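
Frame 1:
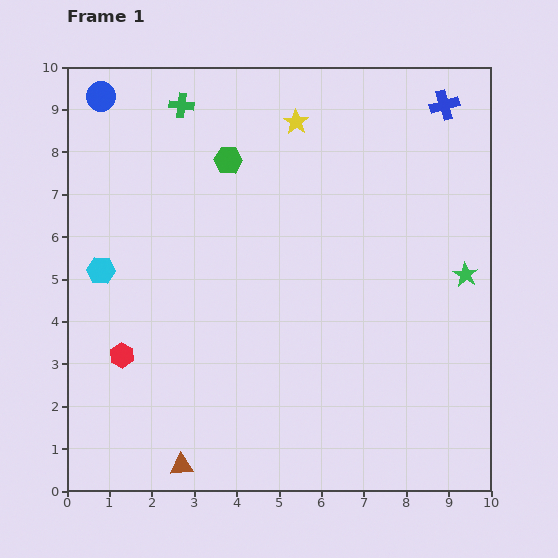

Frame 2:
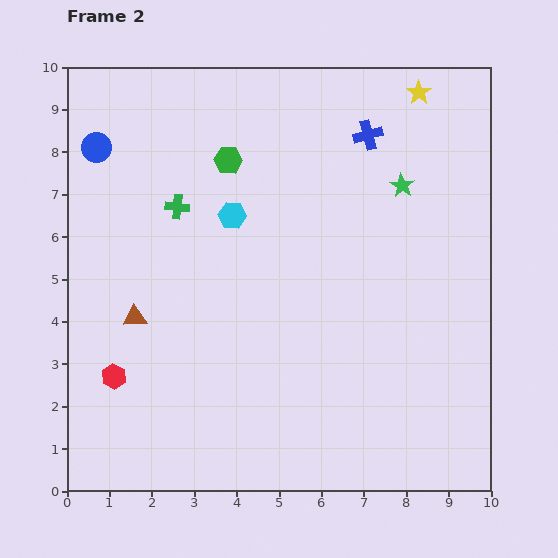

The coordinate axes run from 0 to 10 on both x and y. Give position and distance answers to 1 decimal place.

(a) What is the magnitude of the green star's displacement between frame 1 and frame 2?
2.6

The green star moved from (9.4, 5.1) to (7.9, 7.2), a distance of √(1.5² + 2.1²) ≈ 2.6.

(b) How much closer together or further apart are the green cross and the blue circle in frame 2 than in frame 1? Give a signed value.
+0.5

Distance in frame 1: 1.9. Distance in frame 2: 2.4.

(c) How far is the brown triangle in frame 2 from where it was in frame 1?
3.7

The brown triangle moved from (2.7, 0.6) to (1.6, 4.1), a distance of √(1.1² + 3.5²) ≈ 3.7.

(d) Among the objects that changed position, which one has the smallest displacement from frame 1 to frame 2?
the red hexagon

(moved 0.5)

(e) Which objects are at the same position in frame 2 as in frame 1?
the green hexagon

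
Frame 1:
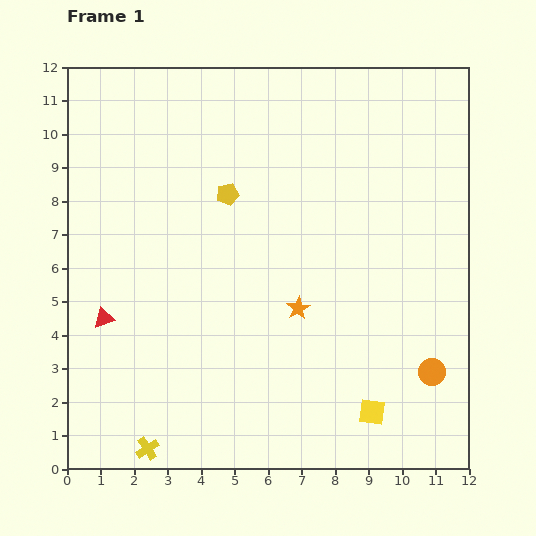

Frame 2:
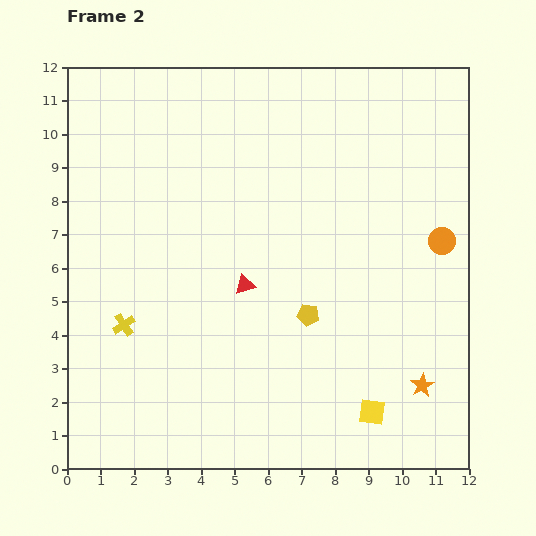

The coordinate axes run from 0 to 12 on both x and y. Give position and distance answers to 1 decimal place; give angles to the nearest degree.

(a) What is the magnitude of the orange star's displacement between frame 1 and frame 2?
4.4

The orange star moved from (6.9, 4.8) to (10.6, 2.5), a distance of √(3.7² + 2.3²) ≈ 4.4.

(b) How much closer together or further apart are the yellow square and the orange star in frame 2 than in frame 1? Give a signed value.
-2.1

Distance in frame 1: 3.8. Distance in frame 2: 1.7.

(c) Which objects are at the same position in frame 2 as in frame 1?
the yellow square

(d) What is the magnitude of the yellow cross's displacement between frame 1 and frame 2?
3.8

The yellow cross moved from (2.4, 0.6) to (1.7, 4.3), a distance of √(0.7² + 3.7²) ≈ 3.8.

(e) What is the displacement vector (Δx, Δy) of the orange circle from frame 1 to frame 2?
(0.3, 3.9)

The orange circle was at (10.9, 2.9) in frame 1 and (11.2, 6.8) in frame 2.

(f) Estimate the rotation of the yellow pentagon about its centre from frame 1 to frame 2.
23° clockwise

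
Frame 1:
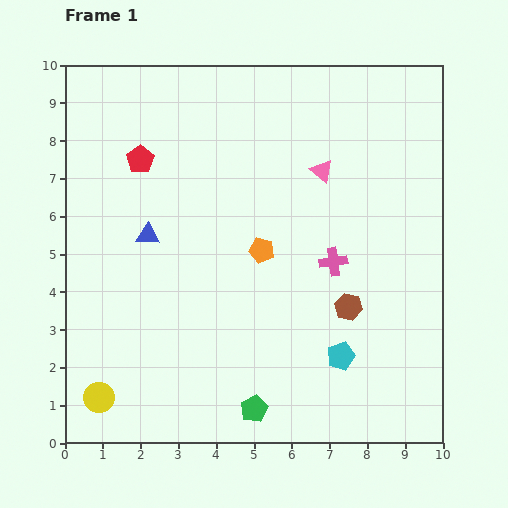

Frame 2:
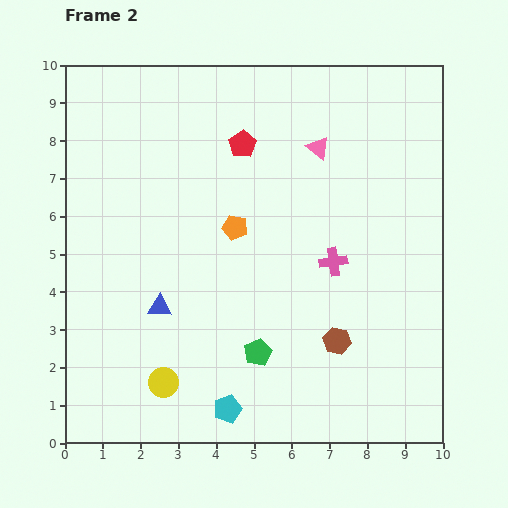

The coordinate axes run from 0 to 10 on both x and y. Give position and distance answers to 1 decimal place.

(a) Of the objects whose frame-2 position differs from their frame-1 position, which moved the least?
the pink triangle

(moved 0.6)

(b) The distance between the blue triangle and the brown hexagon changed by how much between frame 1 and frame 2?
-0.8

Distance in frame 1: 5.6. Distance in frame 2: 4.8.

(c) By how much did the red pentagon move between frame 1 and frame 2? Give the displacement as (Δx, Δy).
(2.7, 0.4)

The red pentagon was at (2.0, 7.5) in frame 1 and (4.7, 7.9) in frame 2.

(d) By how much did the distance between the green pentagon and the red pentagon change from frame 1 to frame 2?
-1.7

Distance in frame 1: 7.2. Distance in frame 2: 5.5.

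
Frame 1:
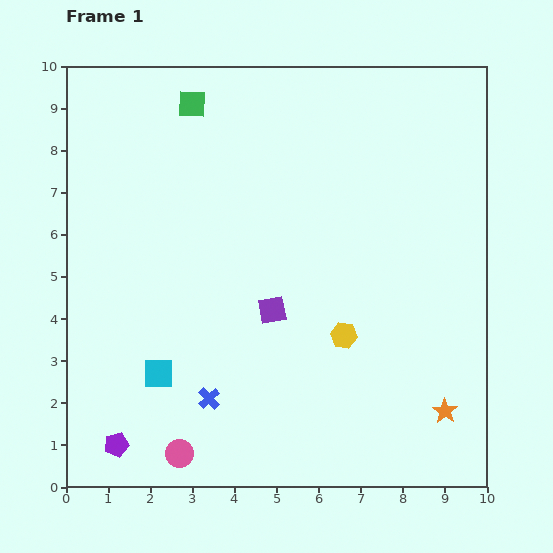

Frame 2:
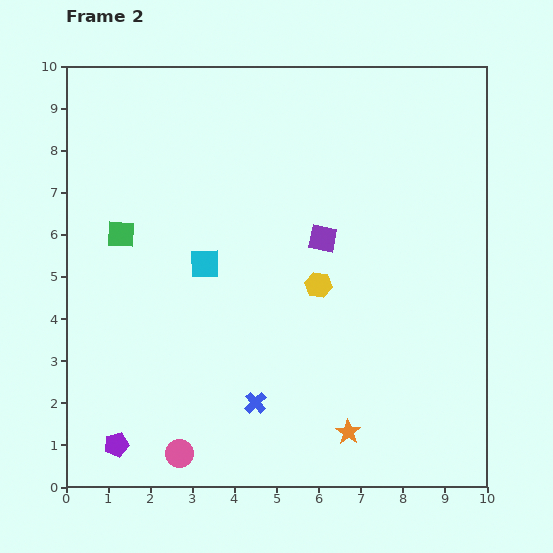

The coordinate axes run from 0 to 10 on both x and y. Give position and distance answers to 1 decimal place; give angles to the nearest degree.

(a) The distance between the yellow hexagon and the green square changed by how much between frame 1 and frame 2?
-1.7

Distance in frame 1: 6.6. Distance in frame 2: 4.9.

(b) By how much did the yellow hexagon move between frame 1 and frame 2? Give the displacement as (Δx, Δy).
(-0.6, 1.2)

The yellow hexagon was at (6.6, 3.6) in frame 1 and (6.0, 4.8) in frame 2.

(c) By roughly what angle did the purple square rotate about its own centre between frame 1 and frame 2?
21° clockwise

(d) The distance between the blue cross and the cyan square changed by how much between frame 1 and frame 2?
+2.2

Distance in frame 1: 1.3. Distance in frame 2: 3.5.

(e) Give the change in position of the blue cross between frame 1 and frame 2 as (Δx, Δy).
(1.1, -0.1)

The blue cross was at (3.4, 2.1) in frame 1 and (4.5, 2.0) in frame 2.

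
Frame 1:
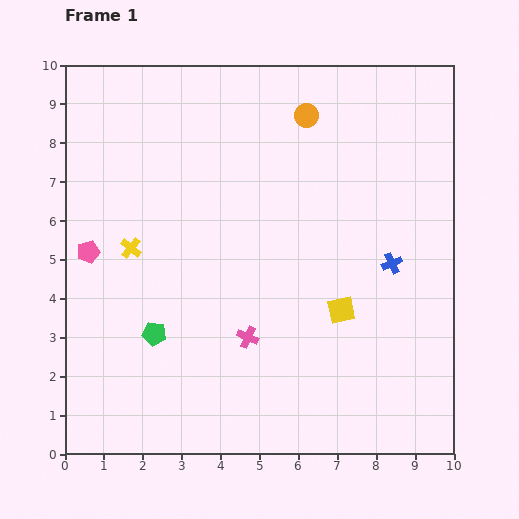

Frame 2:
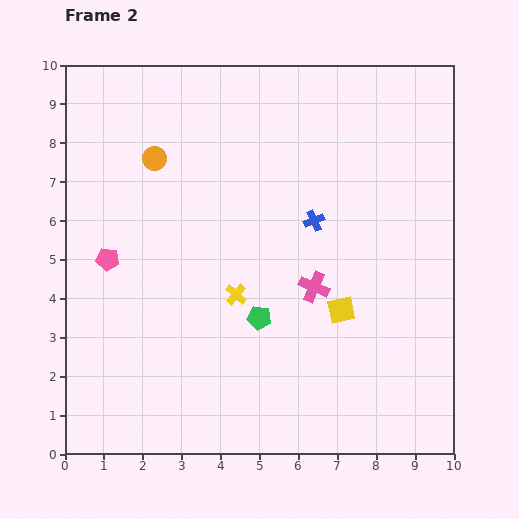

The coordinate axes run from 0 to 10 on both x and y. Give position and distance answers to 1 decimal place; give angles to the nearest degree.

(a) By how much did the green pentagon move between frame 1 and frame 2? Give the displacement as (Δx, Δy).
(2.7, 0.4)

The green pentagon was at (2.3, 3.1) in frame 1 and (5.0, 3.5) in frame 2.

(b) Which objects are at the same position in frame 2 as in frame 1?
the yellow square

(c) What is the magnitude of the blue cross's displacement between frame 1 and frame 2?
2.3

The blue cross moved from (8.4, 4.9) to (6.4, 6.0), a distance of √(2.0² + 1.1²) ≈ 2.3.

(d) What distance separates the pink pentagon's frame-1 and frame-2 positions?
0.5

The pink pentagon moved from (0.6, 5.2) to (1.1, 5.0), a distance of √(0.5² + 0.2²) ≈ 0.5.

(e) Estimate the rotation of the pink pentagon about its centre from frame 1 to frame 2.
23° clockwise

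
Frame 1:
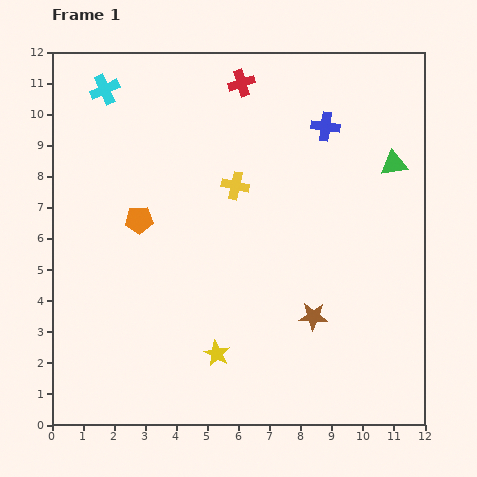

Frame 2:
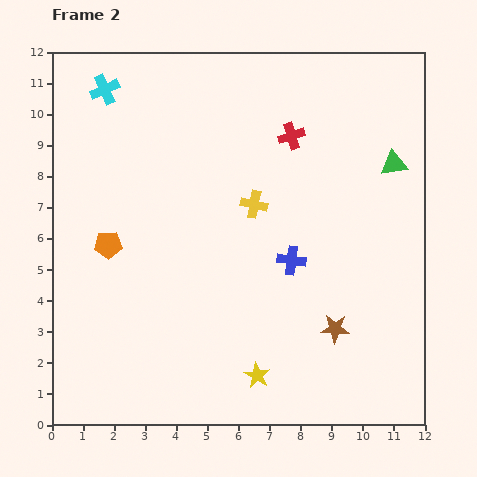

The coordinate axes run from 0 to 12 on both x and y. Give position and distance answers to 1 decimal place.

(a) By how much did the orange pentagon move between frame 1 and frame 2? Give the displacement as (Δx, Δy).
(-1.0, -0.8)

The orange pentagon was at (2.8, 6.6) in frame 1 and (1.8, 5.8) in frame 2.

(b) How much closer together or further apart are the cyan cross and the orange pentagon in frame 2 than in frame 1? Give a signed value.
+0.7

Distance in frame 1: 4.3. Distance in frame 2: 5.0.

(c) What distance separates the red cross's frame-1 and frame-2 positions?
2.3

The red cross moved from (6.1, 11.0) to (7.7, 9.3), a distance of √(1.6² + 1.7²) ≈ 2.3.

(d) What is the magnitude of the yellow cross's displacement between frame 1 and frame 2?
0.8

The yellow cross moved from (5.9, 7.7) to (6.5, 7.1), a distance of √(0.6² + 0.6²) ≈ 0.8.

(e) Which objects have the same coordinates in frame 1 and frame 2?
the cyan cross, the green triangle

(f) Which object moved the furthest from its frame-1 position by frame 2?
the blue cross

(moved 4.4; next 2.3)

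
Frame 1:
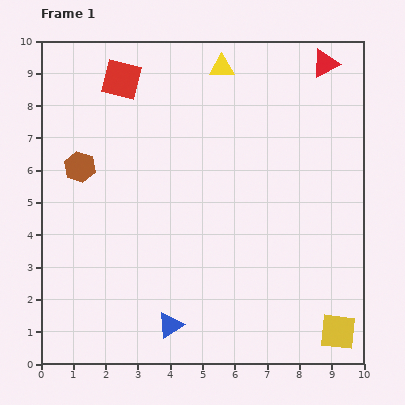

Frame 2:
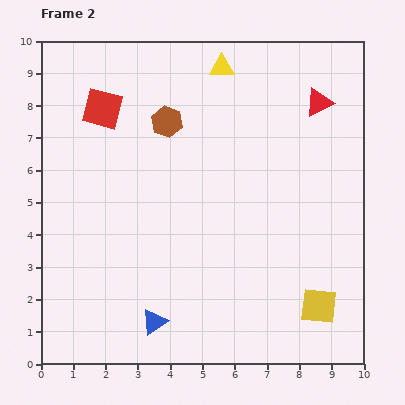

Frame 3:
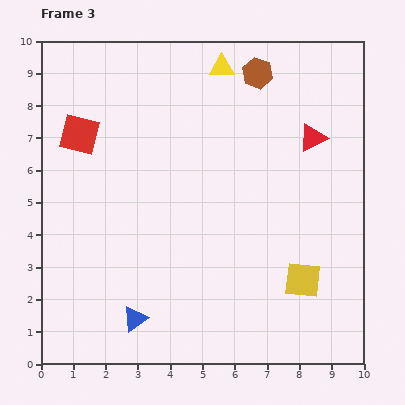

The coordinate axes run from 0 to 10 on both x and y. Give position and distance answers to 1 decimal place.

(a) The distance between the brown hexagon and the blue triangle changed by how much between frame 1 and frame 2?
+0.6

Distance in frame 1: 5.6. Distance in frame 2: 6.2.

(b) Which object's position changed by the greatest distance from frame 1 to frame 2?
the brown hexagon

(moved 3.0; next 1.2)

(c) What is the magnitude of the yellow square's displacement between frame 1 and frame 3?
1.9

The yellow square moved from (9.2, 1.0) to (8.1, 2.6), a distance of √(1.1² + 1.6²) ≈ 1.9.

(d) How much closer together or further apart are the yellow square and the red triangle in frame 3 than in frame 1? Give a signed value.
-3.9

Distance in frame 1: 8.3. Distance in frame 3: 4.4.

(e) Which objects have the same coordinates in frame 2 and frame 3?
the yellow triangle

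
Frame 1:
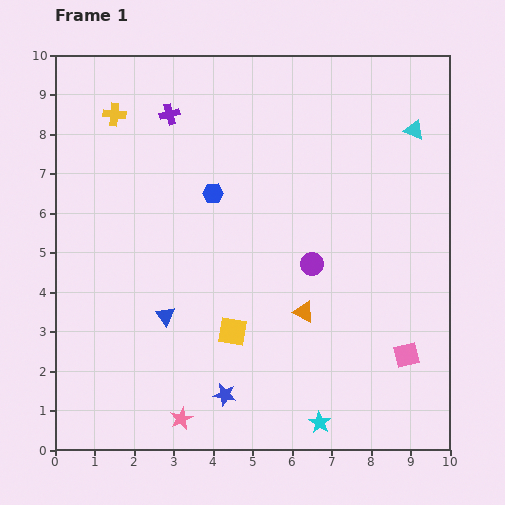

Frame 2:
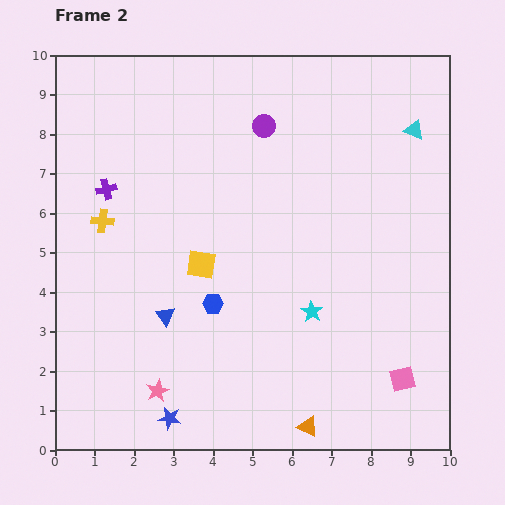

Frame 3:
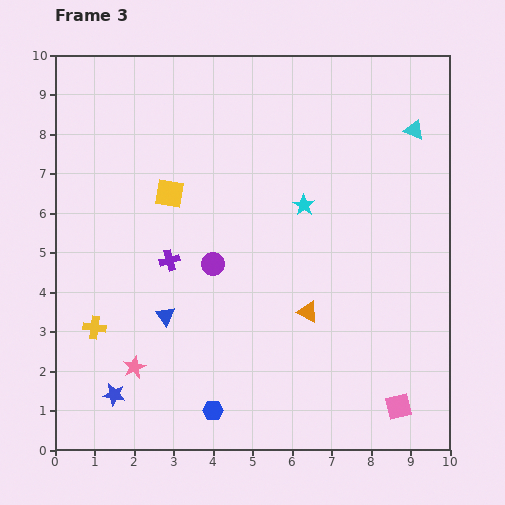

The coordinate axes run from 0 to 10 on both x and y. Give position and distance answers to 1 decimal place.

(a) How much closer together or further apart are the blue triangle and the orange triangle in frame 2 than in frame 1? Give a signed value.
+1.1

Distance in frame 1: 3.5. Distance in frame 2: 4.6.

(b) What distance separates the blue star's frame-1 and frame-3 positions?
2.8

The blue star moved from (4.3, 1.4) to (1.5, 1.4), a distance of √(2.8² + 0.0²) ≈ 2.8.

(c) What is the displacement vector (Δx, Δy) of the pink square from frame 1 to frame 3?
(-0.2, -1.3)

The pink square was at (8.9, 2.4) in frame 1 and (8.7, 1.1) in frame 3.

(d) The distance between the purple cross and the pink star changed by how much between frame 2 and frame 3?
-2.5

Distance in frame 2: 5.3. Distance in frame 3: 2.8.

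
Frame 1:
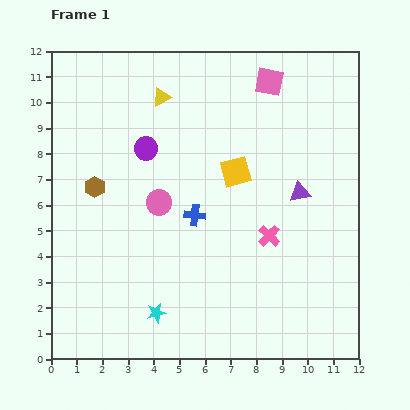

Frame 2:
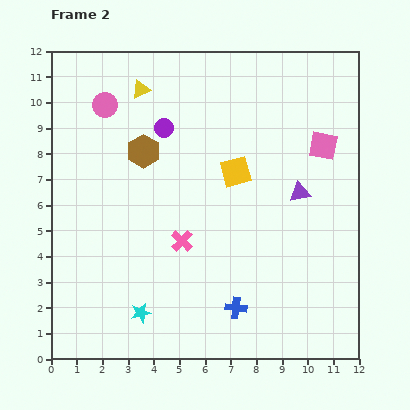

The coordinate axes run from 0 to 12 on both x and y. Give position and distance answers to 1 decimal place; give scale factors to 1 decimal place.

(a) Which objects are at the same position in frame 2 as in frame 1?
the purple triangle, the yellow square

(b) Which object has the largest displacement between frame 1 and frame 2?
the pink circle

(moved 4.3; next 3.9)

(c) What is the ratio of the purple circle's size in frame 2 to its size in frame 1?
0.8×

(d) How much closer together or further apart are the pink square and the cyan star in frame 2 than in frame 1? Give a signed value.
-0.4

Distance in frame 1: 10.0. Distance in frame 2: 9.6.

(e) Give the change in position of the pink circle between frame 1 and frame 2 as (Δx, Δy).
(-2.1, 3.8)

The pink circle was at (4.2, 6.1) in frame 1 and (2.1, 9.9) in frame 2.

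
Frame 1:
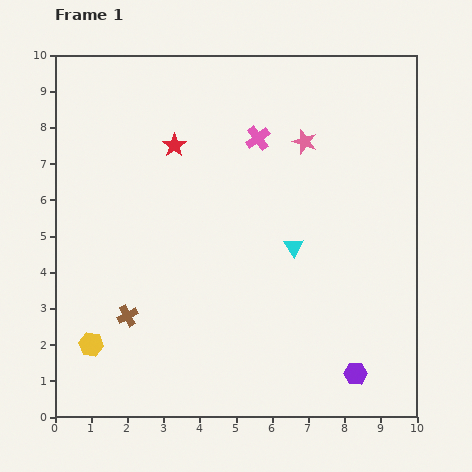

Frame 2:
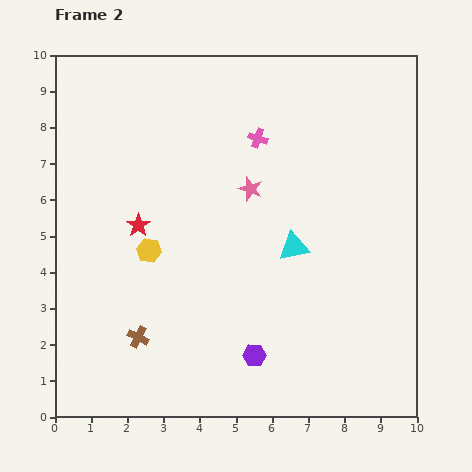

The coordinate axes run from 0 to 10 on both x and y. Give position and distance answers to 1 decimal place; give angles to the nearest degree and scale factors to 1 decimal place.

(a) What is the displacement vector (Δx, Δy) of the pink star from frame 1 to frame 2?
(-1.5, -1.3)

The pink star was at (6.9, 7.6) in frame 1 and (5.4, 6.3) in frame 2.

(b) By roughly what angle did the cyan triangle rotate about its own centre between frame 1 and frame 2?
52° clockwise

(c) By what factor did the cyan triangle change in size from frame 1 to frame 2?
1.6×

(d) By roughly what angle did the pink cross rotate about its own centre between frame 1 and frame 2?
33° counter-clockwise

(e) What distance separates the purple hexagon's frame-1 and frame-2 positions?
2.8

The purple hexagon moved from (8.3, 1.2) to (5.5, 1.7), a distance of √(2.8² + 0.5²) ≈ 2.8.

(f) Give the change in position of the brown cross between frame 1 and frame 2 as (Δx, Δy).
(0.3, -0.6)

The brown cross was at (2.0, 2.8) in frame 1 and (2.3, 2.2) in frame 2.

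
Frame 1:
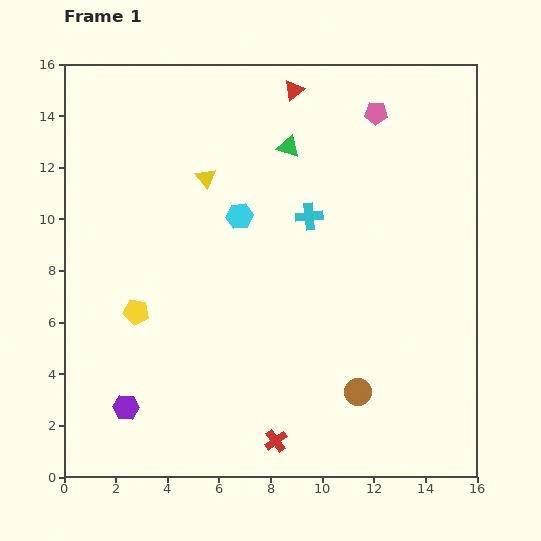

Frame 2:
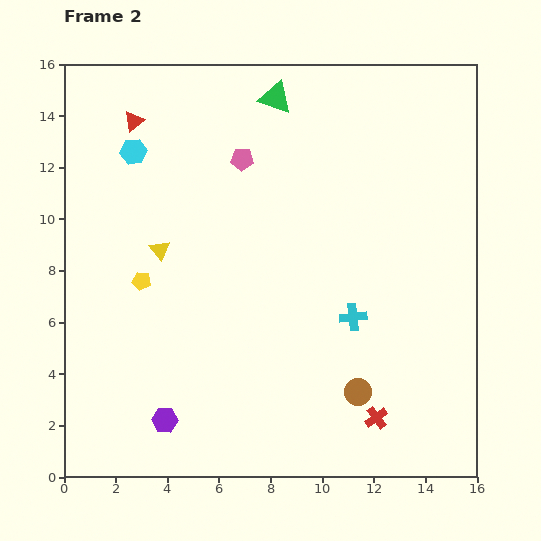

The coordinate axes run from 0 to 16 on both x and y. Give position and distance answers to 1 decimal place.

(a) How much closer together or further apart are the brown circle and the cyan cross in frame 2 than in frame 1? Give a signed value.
-4.2

Distance in frame 1: 7.1. Distance in frame 2: 2.9.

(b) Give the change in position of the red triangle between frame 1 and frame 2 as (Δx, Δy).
(-6.2, -1.2)

The red triangle was at (8.9, 15.0) in frame 1 and (2.7, 13.8) in frame 2.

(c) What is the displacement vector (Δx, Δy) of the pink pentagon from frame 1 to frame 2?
(-5.2, -1.8)

The pink pentagon was at (12.1, 14.1) in frame 1 and (6.9, 12.3) in frame 2.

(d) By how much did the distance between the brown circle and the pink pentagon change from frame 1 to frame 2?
-0.7

Distance in frame 1: 10.8. Distance in frame 2: 10.1.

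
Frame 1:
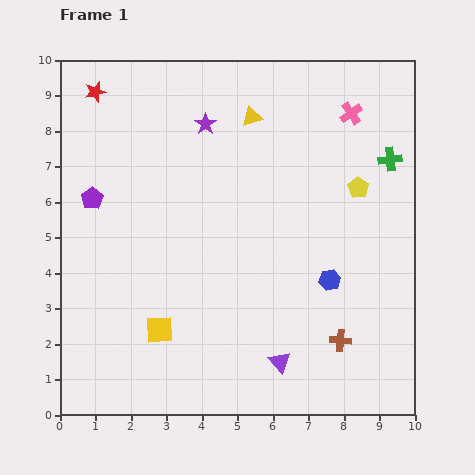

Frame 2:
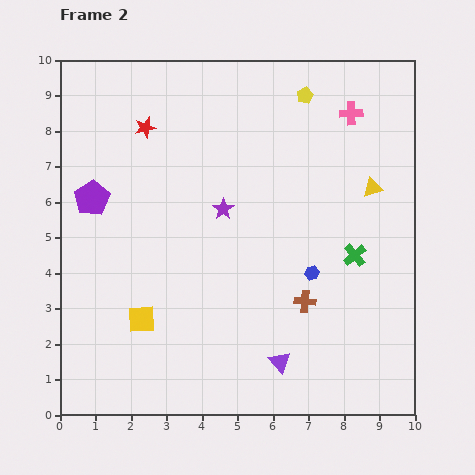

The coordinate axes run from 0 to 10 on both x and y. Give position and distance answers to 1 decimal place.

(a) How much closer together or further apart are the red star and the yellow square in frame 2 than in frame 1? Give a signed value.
-1.5

Distance in frame 1: 6.9. Distance in frame 2: 5.4.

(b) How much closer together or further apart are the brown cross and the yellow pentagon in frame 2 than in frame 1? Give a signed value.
+1.5

Distance in frame 1: 4.3. Distance in frame 2: 5.8.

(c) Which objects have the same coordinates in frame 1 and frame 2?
the pink cross, the purple pentagon, the purple triangle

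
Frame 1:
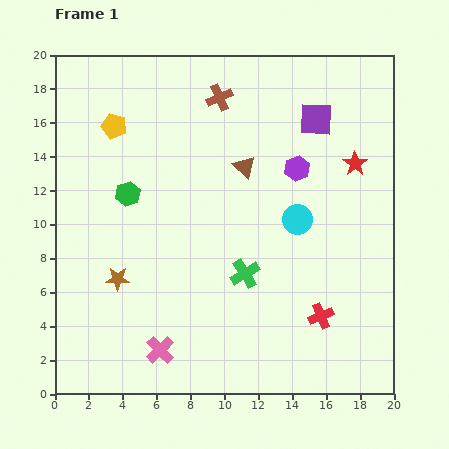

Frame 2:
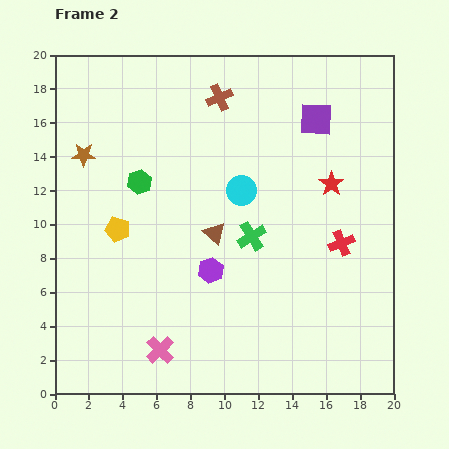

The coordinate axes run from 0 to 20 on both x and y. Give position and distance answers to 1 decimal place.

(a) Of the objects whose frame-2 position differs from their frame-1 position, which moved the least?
the green hexagon

(moved 1.0)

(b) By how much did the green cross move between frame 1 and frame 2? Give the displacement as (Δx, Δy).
(0.4, 2.2)

The green cross was at (11.2, 7.1) in frame 1 and (11.6, 9.3) in frame 2.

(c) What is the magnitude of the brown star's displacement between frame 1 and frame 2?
7.6

The brown star moved from (3.7, 6.8) to (1.7, 14.1), a distance of √(2.0² + 7.3²) ≈ 7.6.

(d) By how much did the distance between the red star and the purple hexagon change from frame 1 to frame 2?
+5.3

Distance in frame 1: 3.4. Distance in frame 2: 8.7.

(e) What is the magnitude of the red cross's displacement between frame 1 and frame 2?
4.5

The red cross moved from (15.7, 4.6) to (16.9, 8.9), a distance of √(1.2² + 4.3²) ≈ 4.5.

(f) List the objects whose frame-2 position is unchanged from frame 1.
the brown cross, the purple square, the pink cross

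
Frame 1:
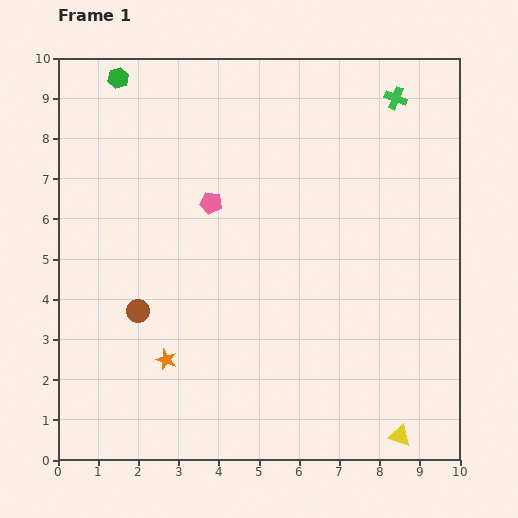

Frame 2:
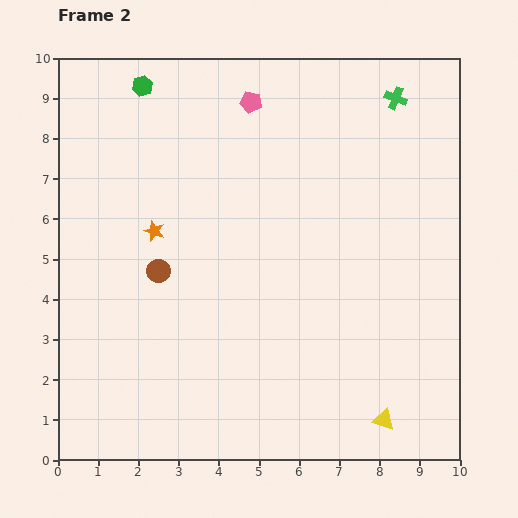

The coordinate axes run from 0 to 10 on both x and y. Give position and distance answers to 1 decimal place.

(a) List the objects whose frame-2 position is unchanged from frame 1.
the green cross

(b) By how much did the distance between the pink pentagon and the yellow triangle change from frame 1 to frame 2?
+1.1

Distance in frame 1: 7.5. Distance in frame 2: 8.6.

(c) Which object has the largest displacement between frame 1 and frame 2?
the orange star

(moved 3.2; next 2.7)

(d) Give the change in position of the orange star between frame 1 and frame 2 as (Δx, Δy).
(-0.3, 3.2)

The orange star was at (2.7, 2.5) in frame 1 and (2.4, 5.7) in frame 2.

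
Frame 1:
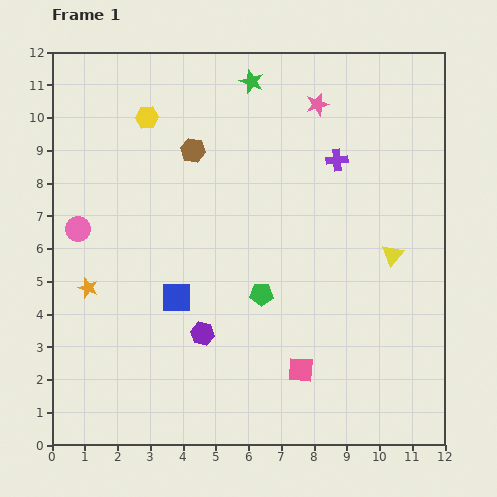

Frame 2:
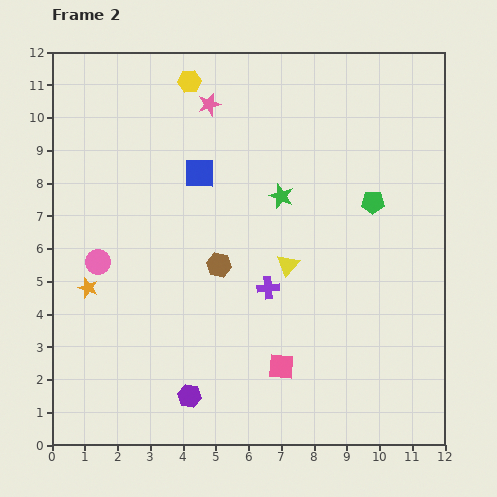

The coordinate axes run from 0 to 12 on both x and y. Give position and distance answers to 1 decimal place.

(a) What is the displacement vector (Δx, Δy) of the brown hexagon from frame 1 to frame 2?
(0.8, -3.5)

The brown hexagon was at (4.3, 9.0) in frame 1 and (5.1, 5.5) in frame 2.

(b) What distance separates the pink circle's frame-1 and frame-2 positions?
1.2

The pink circle moved from (0.8, 6.6) to (1.4, 5.6), a distance of √(0.6² + 1.0²) ≈ 1.2.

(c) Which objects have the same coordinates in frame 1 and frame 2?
the orange star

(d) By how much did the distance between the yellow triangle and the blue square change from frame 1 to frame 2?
-2.8

Distance in frame 1: 6.7. Distance in frame 2: 3.9.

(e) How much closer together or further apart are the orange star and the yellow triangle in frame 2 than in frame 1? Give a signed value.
-3.3

Distance in frame 1: 9.4. Distance in frame 2: 6.1.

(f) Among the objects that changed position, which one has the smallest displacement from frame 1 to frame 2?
the pink square

(moved 0.6)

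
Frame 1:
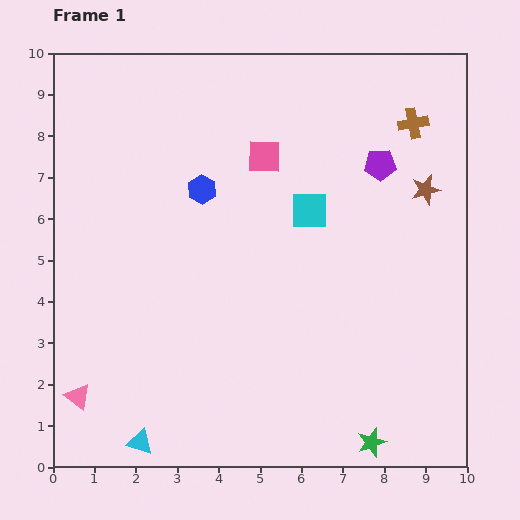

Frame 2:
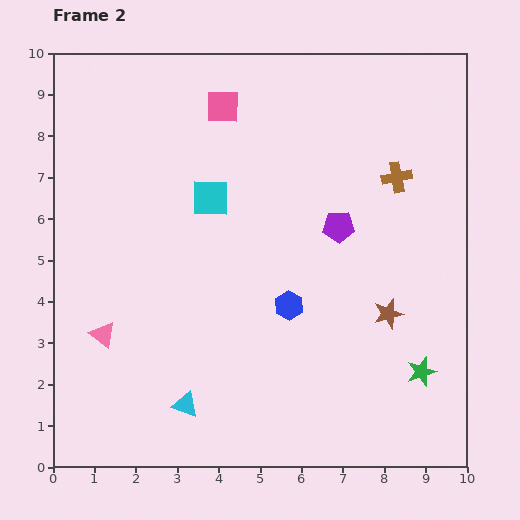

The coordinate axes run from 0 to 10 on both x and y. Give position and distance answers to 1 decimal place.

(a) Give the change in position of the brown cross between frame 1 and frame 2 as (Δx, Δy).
(-0.4, -1.3)

The brown cross was at (8.7, 8.3) in frame 1 and (8.3, 7.0) in frame 2.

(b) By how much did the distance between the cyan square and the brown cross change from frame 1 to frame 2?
+1.2

Distance in frame 1: 3.3. Distance in frame 2: 4.5.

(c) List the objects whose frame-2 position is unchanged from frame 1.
none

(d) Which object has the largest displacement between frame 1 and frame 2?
the blue hexagon

(moved 3.5; next 3.1)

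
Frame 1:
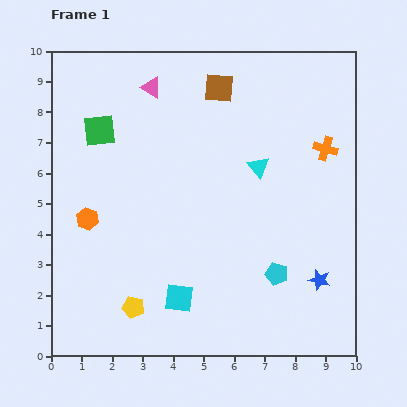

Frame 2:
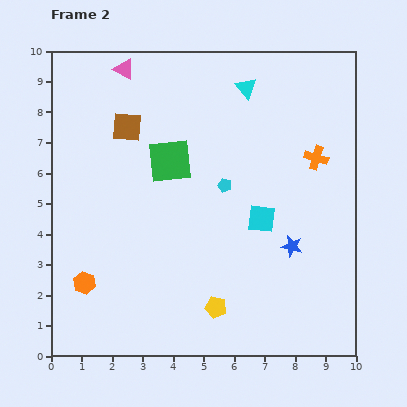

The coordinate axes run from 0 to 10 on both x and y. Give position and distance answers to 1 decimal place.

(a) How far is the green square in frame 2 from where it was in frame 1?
2.5

The green square moved from (1.6, 7.4) to (3.9, 6.4), a distance of √(2.3² + 1.0²) ≈ 2.5.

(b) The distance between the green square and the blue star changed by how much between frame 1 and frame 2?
-3.8

Distance in frame 1: 8.7. Distance in frame 2: 4.9.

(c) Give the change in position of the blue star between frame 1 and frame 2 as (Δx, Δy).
(-0.9, 1.1)

The blue star was at (8.8, 2.5) in frame 1 and (7.9, 3.6) in frame 2.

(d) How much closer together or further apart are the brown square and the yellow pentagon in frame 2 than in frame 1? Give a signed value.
-1.1

Distance in frame 1: 7.7. Distance in frame 2: 6.6.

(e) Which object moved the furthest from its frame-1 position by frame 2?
the cyan square

(moved 3.7; next 3.4)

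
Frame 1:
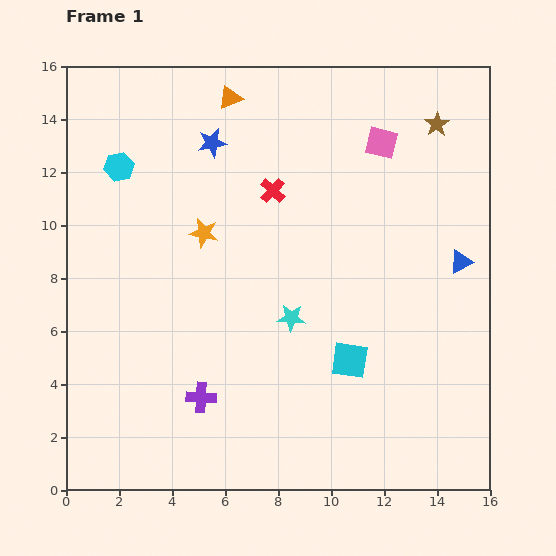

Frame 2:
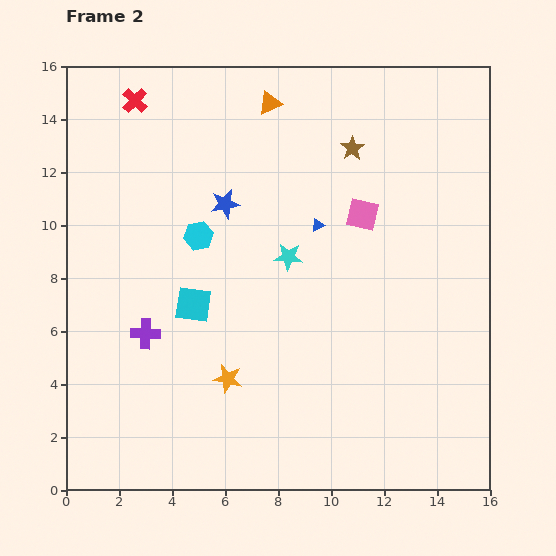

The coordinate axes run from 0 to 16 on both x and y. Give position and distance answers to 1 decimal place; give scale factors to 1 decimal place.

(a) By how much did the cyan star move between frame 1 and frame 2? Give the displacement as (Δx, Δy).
(-0.1, 2.3)

The cyan star was at (8.5, 6.5) in frame 1 and (8.4, 8.8) in frame 2.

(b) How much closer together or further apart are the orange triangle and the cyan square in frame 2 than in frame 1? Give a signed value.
-2.8

Distance in frame 1: 10.9. Distance in frame 2: 8.1.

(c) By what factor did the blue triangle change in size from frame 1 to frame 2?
0.6×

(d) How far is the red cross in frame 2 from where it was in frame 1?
6.2

The red cross moved from (7.8, 11.3) to (2.6, 14.7), a distance of √(5.2² + 3.4²) ≈ 6.2.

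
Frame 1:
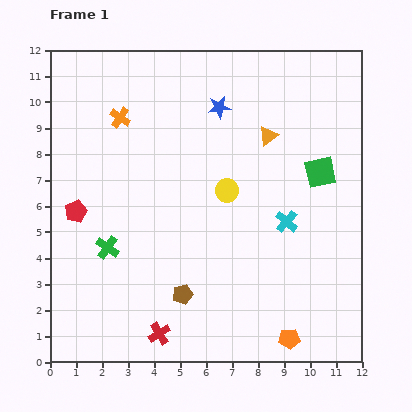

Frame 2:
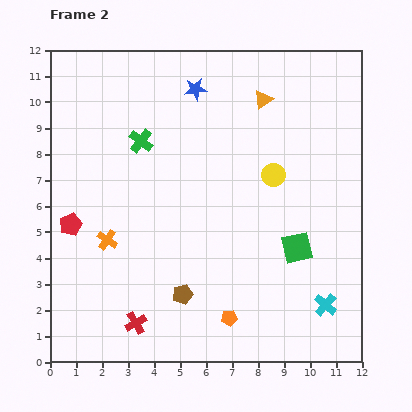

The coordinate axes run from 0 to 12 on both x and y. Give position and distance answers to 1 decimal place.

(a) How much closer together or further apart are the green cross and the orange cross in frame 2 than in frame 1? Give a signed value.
-1.0

Distance in frame 1: 5.0. Distance in frame 2: 4.0.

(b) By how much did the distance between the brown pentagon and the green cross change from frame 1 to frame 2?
+2.7

Distance in frame 1: 3.4. Distance in frame 2: 6.1.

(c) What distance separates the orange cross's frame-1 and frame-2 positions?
4.7

The orange cross moved from (2.7, 9.4) to (2.2, 4.7), a distance of √(0.5² + 4.7²) ≈ 4.7.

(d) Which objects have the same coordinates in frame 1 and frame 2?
the brown pentagon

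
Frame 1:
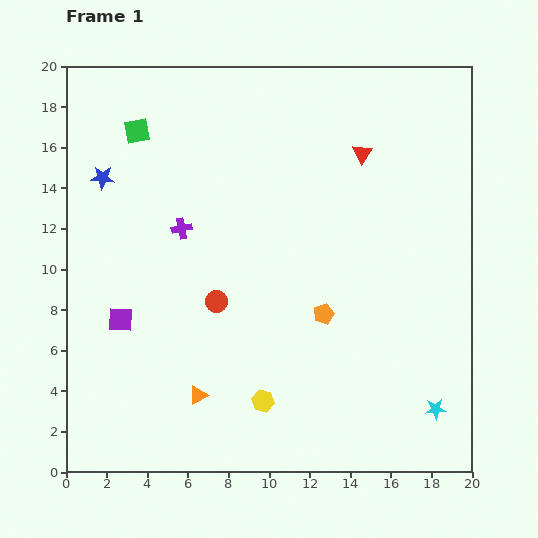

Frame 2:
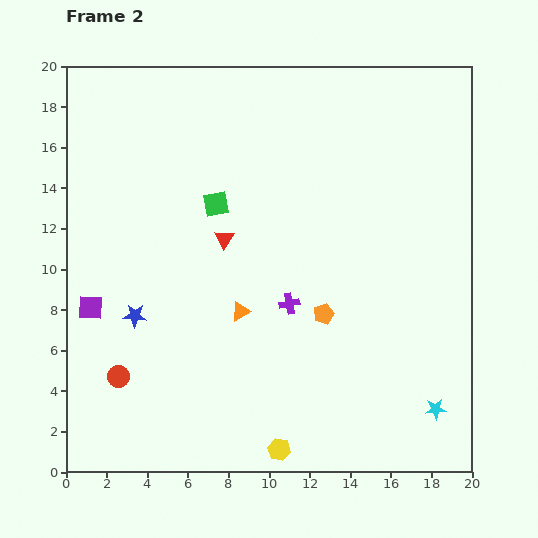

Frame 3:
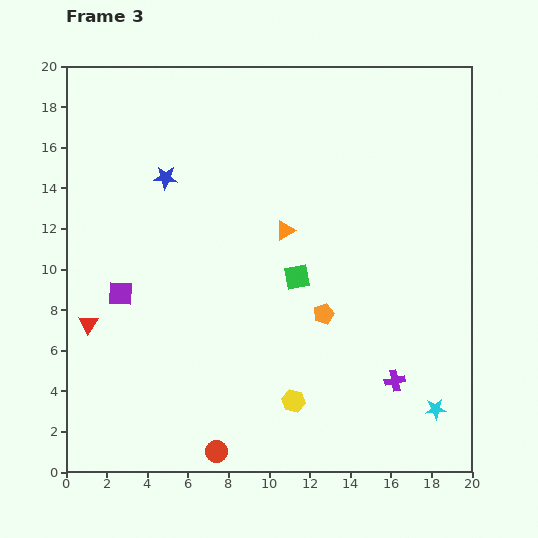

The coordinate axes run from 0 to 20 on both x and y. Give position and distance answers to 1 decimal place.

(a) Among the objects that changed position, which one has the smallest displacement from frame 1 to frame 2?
the purple square

(moved 1.6)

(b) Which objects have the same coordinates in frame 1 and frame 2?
the cyan star, the orange pentagon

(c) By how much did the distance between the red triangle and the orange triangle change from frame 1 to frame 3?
-3.7

Distance in frame 1: 14.4. Distance in frame 3: 10.7.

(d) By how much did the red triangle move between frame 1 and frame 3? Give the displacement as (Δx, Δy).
(-13.5, -8.4)

The red triangle was at (14.6, 15.7) in frame 1 and (1.1, 7.3) in frame 3.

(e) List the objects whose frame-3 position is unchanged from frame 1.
the cyan star, the orange pentagon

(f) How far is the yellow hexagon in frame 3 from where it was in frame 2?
2.5

The yellow hexagon moved from (10.5, 1.1) to (11.2, 3.5), a distance of √(0.7² + 2.4²) ≈ 2.5.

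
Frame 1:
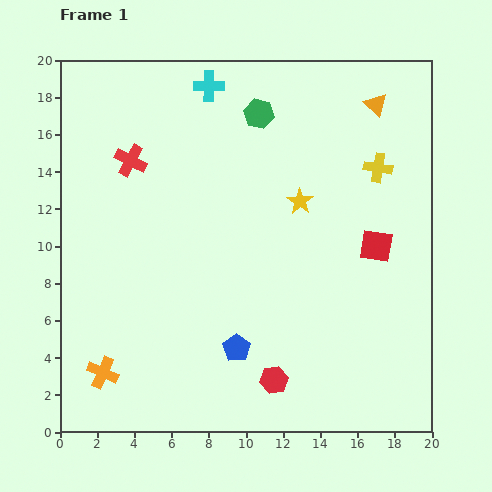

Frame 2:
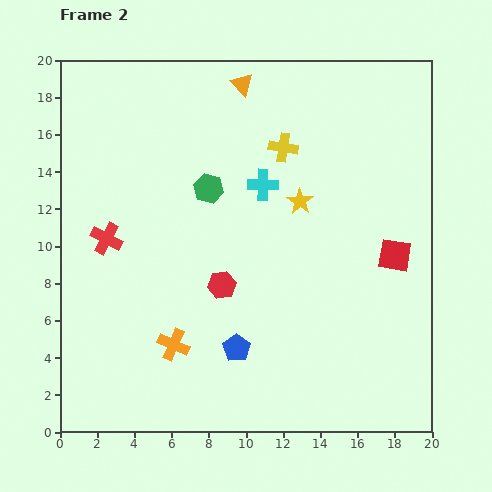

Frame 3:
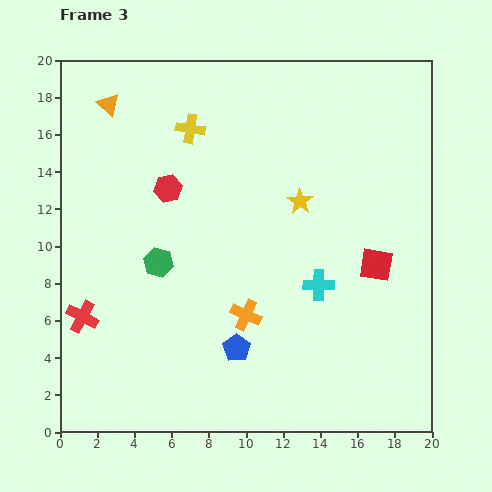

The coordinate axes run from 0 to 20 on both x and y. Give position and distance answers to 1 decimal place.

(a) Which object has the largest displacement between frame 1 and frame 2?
the orange triangle

(moved 7.3; next 6.0)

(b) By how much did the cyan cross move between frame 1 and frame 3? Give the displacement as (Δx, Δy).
(5.9, -10.7)

The cyan cross was at (8.0, 18.6) in frame 1 and (13.9, 7.9) in frame 3.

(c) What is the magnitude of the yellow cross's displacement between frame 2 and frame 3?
5.1

The yellow cross moved from (12.0, 15.3) to (7.0, 16.3), a distance of √(5.0² + 1.0²) ≈ 5.1.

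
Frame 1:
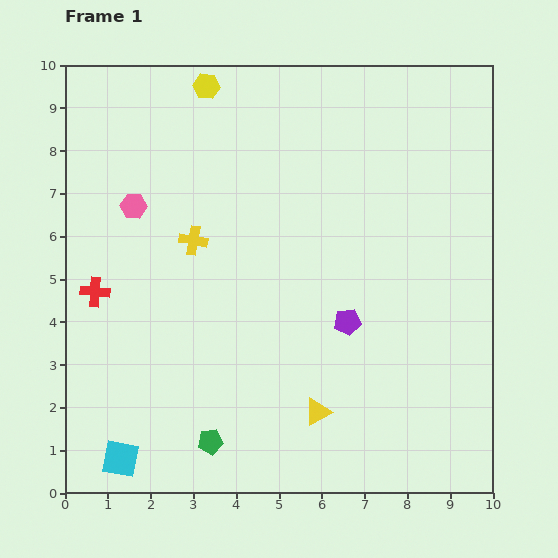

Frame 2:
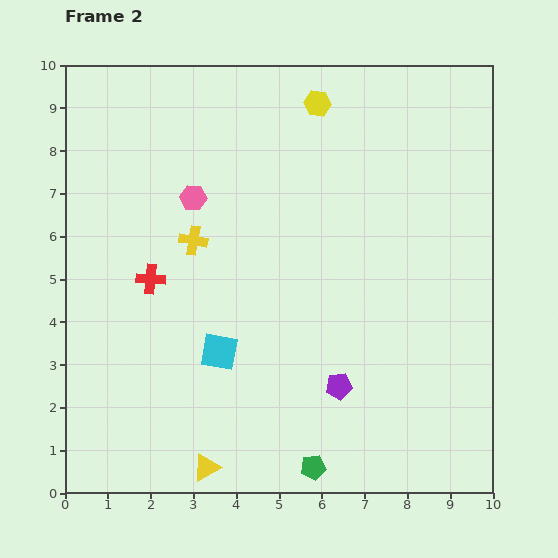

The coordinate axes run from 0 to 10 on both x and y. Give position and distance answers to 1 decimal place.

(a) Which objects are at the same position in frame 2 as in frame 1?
the yellow cross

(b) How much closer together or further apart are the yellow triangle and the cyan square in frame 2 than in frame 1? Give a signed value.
-2.0

Distance in frame 1: 4.7. Distance in frame 2: 2.7.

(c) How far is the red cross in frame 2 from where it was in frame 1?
1.3

The red cross moved from (0.7, 4.7) to (2.0, 5.0), a distance of √(1.3² + 0.3²) ≈ 1.3.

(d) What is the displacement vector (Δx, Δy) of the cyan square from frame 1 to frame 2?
(2.3, 2.5)

The cyan square was at (1.3, 0.8) in frame 1 and (3.6, 3.3) in frame 2.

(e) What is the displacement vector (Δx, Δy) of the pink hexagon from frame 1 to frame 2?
(1.4, 0.2)

The pink hexagon was at (1.6, 6.7) in frame 1 and (3.0, 6.9) in frame 2.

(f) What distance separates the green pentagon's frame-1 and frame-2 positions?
2.5

The green pentagon moved from (3.4, 1.2) to (5.8, 0.6), a distance of √(2.4² + 0.6²) ≈ 2.5.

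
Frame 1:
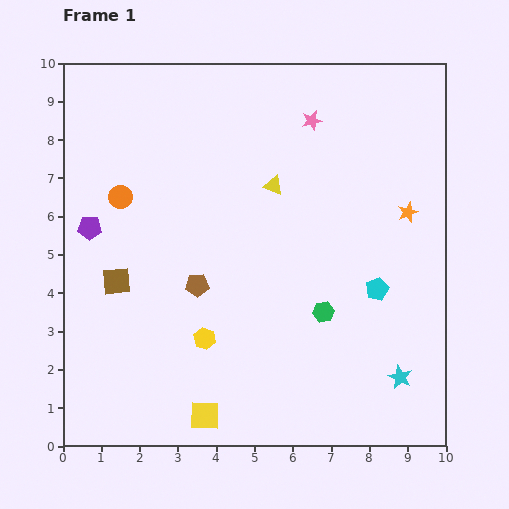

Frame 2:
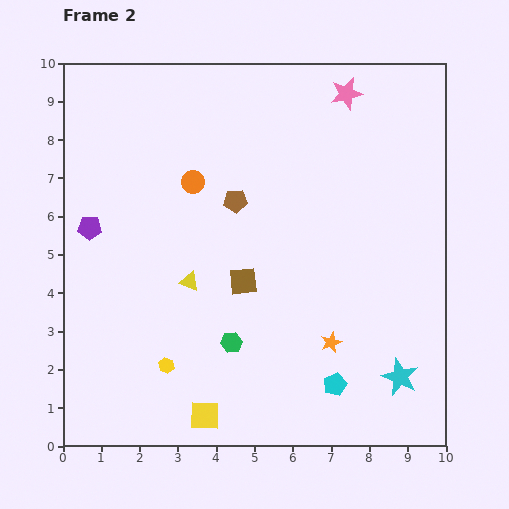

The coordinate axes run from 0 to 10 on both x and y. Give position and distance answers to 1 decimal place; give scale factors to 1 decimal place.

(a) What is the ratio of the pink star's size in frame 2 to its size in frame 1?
1.6×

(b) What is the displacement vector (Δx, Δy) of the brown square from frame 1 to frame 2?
(3.3, 0.0)

The brown square was at (1.4, 4.3) in frame 1 and (4.7, 4.3) in frame 2.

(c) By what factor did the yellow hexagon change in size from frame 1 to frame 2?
0.7×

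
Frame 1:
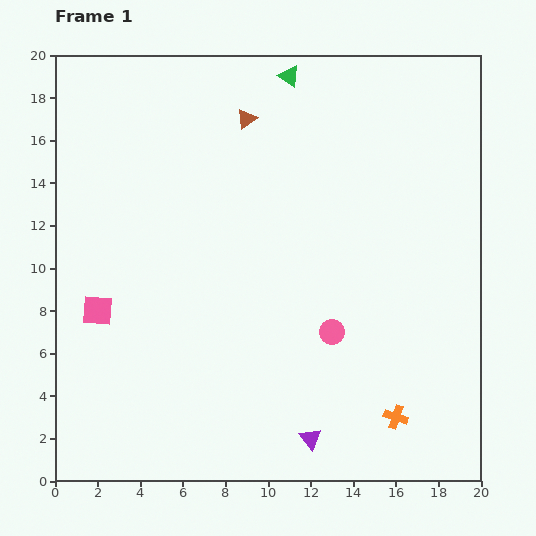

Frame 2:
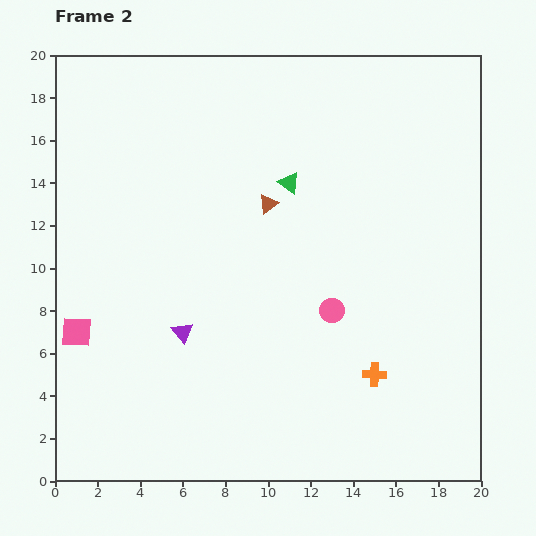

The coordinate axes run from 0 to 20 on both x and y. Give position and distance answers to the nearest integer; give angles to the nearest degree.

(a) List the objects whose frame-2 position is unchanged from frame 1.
none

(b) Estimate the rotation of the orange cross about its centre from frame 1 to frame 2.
18° counter-clockwise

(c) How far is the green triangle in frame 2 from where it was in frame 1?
5

The green triangle moved from (11, 19) to (11, 14), a distance of √(0² + 5²) ≈ 5.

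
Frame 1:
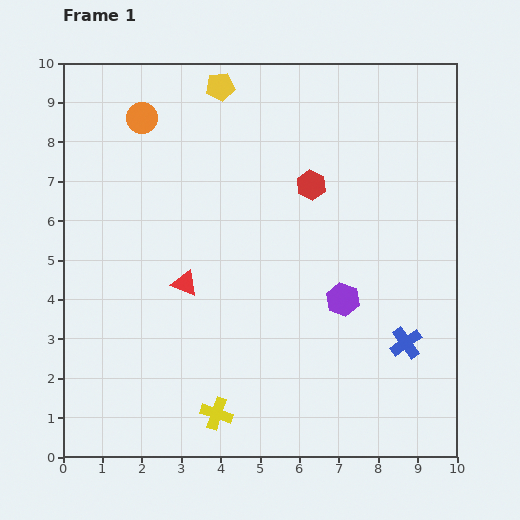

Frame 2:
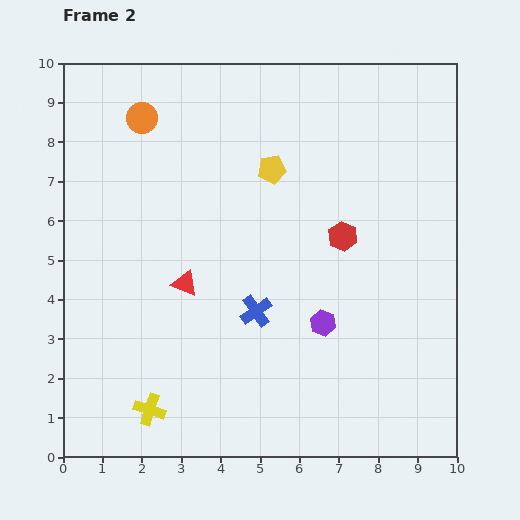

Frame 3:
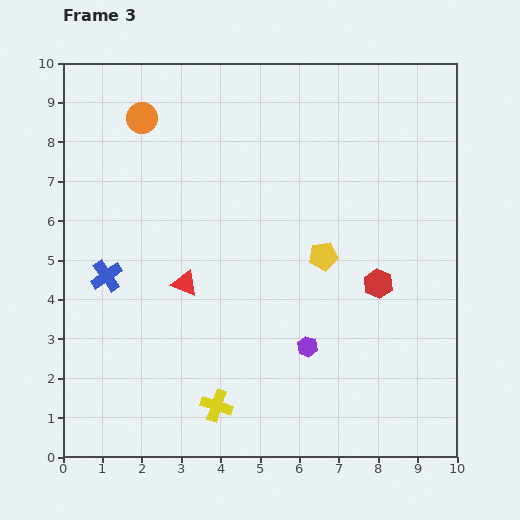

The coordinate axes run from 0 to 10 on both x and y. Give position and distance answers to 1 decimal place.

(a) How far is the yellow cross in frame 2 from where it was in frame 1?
1.7

The yellow cross moved from (3.9, 1.1) to (2.2, 1.2), a distance of √(1.7² + 0.1²) ≈ 1.7.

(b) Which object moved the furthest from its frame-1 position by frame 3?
the blue cross

(moved 7.8; next 5.0)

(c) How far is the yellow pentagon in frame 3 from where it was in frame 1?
5.0

The yellow pentagon moved from (4.0, 9.4) to (6.6, 5.1), a distance of √(2.6² + 4.3²) ≈ 5.0.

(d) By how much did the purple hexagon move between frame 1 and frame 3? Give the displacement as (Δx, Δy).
(-0.9, -1.2)

The purple hexagon was at (7.1, 4.0) in frame 1 and (6.2, 2.8) in frame 3.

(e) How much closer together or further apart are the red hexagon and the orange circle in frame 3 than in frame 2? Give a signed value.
+1.4

Distance in frame 2: 5.9. Distance in frame 3: 7.3.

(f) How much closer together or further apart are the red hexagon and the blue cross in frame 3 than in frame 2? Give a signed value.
+4.0

Distance in frame 2: 2.9. Distance in frame 3: 6.9.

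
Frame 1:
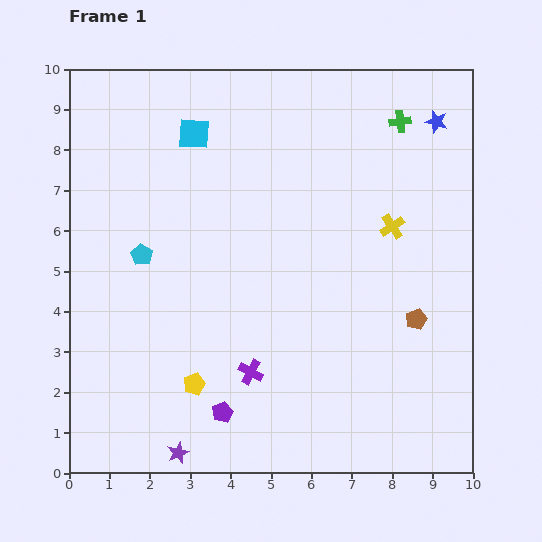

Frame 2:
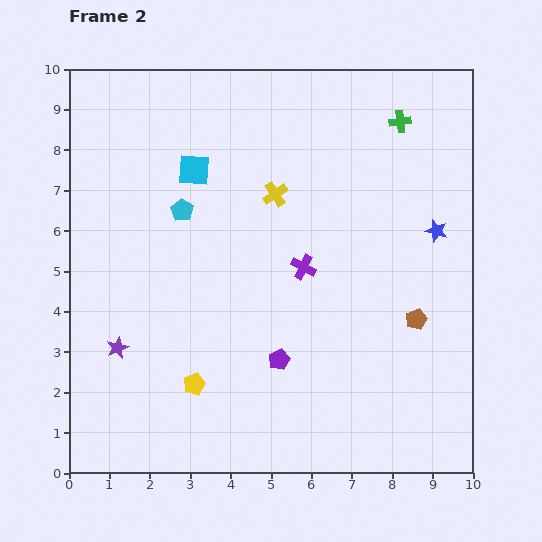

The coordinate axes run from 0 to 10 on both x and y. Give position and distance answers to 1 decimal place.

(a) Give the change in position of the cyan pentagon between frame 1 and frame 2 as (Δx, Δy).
(1.0, 1.1)

The cyan pentagon was at (1.8, 5.4) in frame 1 and (2.8, 6.5) in frame 2.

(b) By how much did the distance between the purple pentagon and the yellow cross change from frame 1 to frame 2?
-2.1

Distance in frame 1: 6.2. Distance in frame 2: 4.1.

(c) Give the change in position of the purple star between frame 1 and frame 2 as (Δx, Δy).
(-1.5, 2.6)

The purple star was at (2.7, 0.5) in frame 1 and (1.2, 3.1) in frame 2.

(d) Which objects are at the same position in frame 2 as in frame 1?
the green cross, the brown pentagon, the yellow pentagon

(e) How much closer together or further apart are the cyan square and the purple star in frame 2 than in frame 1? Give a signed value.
-3.1

Distance in frame 1: 7.9. Distance in frame 2: 4.8.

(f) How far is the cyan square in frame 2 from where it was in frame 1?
0.9

The cyan square moved from (3.1, 8.4) to (3.1, 7.5), a distance of √(0.0² + 0.9²) ≈ 0.9.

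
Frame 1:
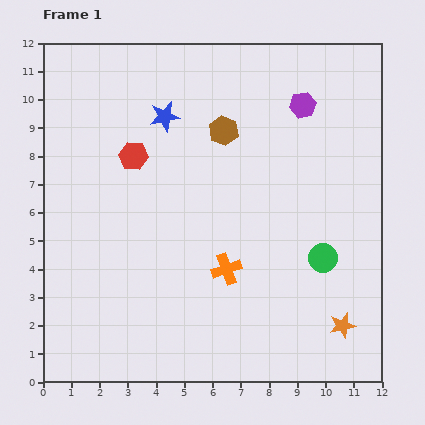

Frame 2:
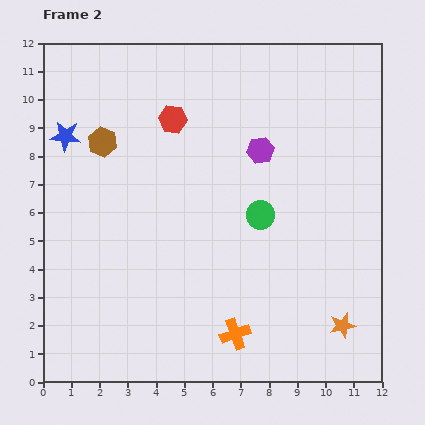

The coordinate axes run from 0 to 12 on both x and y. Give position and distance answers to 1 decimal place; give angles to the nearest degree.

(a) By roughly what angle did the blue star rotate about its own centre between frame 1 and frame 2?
15° clockwise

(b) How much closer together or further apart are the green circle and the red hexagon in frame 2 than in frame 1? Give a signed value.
-3.0

Distance in frame 1: 7.6. Distance in frame 2: 4.6.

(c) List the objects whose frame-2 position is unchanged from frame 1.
the orange star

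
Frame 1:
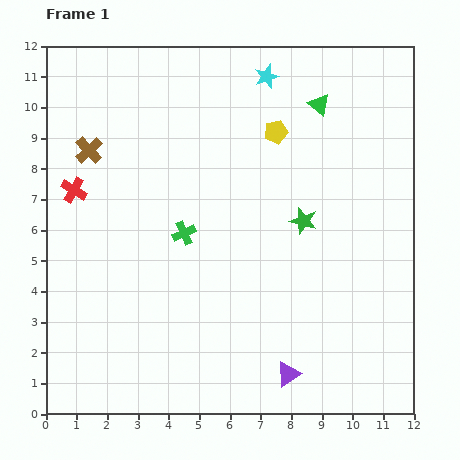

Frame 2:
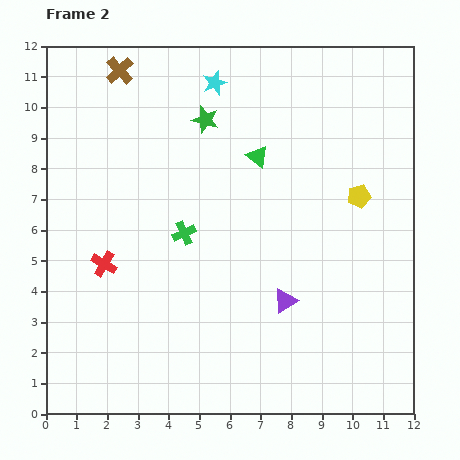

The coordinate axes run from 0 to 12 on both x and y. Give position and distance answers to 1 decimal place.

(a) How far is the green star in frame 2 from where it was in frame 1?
4.6

The green star moved from (8.4, 6.3) to (5.2, 9.6), a distance of √(3.2² + 3.3²) ≈ 4.6.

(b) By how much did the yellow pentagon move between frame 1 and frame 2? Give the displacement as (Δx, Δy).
(2.7, -2.1)

The yellow pentagon was at (7.5, 9.2) in frame 1 and (10.2, 7.1) in frame 2.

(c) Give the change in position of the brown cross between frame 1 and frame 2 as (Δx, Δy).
(1.0, 2.6)

The brown cross was at (1.4, 8.6) in frame 1 and (2.4, 11.2) in frame 2.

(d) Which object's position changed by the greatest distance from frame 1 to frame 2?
the green star

(moved 4.6; next 3.4)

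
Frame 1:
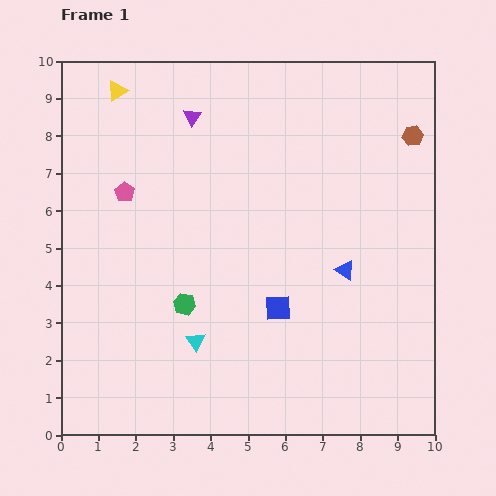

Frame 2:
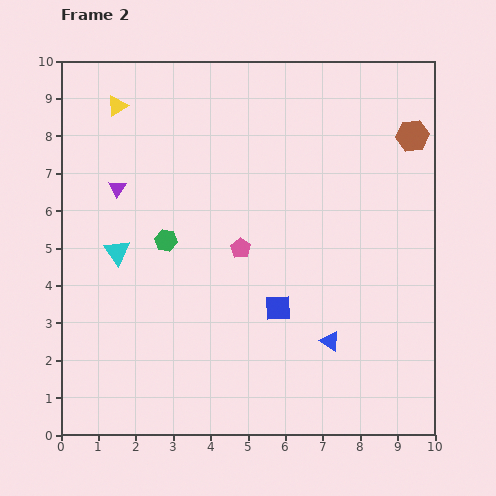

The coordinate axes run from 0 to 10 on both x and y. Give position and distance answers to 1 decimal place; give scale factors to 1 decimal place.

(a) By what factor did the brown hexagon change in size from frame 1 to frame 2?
1.6×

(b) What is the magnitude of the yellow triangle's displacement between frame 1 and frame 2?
0.4

The yellow triangle moved from (1.5, 9.2) to (1.5, 8.8), a distance of √(0.0² + 0.4²) ≈ 0.4.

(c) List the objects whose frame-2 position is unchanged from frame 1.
the blue square, the brown hexagon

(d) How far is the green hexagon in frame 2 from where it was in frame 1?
1.8

The green hexagon moved from (3.3, 3.5) to (2.8, 5.2), a distance of √(0.5² + 1.7²) ≈ 1.8.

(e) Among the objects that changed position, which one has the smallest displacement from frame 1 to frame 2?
the yellow triangle

(moved 0.4)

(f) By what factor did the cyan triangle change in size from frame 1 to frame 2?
1.3×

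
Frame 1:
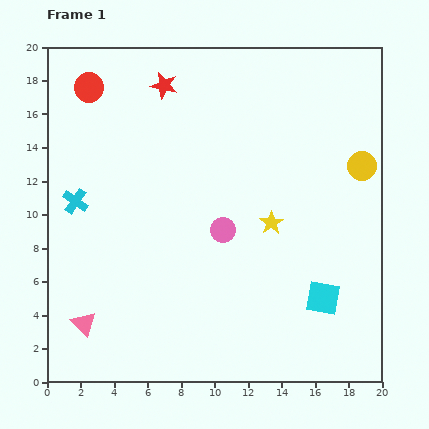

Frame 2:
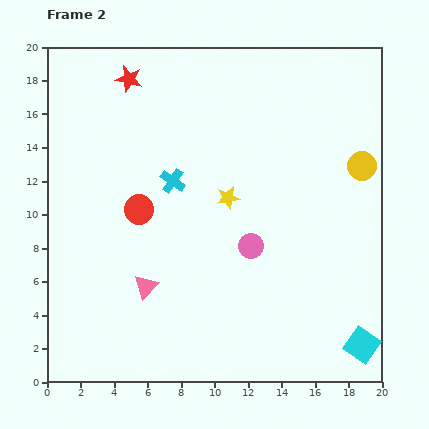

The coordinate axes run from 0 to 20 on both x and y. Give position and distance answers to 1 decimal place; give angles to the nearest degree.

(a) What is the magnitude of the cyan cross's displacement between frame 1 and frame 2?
5.9

The cyan cross moved from (1.7, 10.8) to (7.5, 12.0), a distance of √(5.8² + 1.2²) ≈ 5.9.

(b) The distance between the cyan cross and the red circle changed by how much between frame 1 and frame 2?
-4.2

Distance in frame 1: 6.8. Distance in frame 2: 2.6.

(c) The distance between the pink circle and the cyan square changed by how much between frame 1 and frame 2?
+1.6

Distance in frame 1: 7.3. Distance in frame 2: 8.9.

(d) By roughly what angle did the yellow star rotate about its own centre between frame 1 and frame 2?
23° clockwise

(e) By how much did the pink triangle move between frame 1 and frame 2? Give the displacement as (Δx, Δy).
(3.7, 2.2)

The pink triangle was at (2.2, 3.5) in frame 1 and (5.9, 5.7) in frame 2.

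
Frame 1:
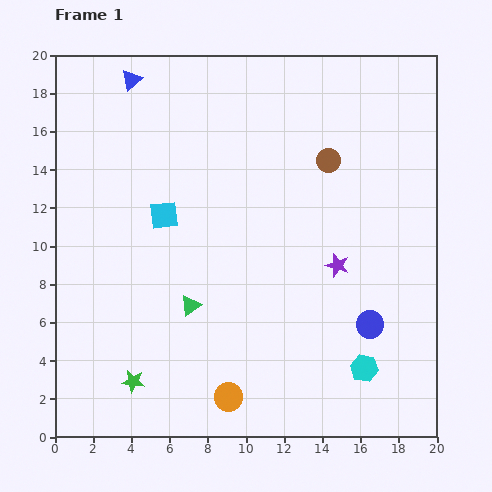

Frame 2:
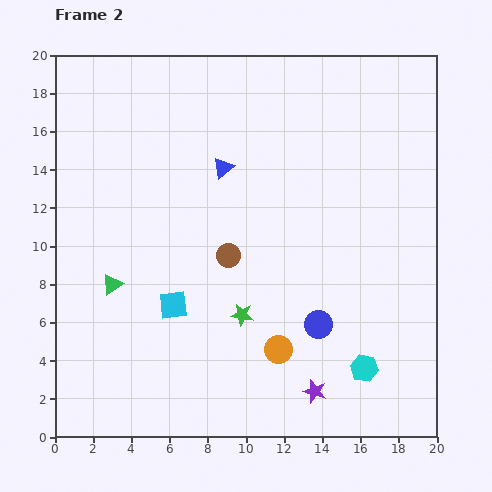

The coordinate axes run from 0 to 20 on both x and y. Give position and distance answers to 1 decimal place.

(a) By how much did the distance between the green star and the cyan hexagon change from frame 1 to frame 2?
-5.1

Distance in frame 1: 12.1. Distance in frame 2: 7.0.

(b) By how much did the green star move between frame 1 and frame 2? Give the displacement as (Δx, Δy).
(5.7, 3.5)

The green star was at (4.1, 2.9) in frame 1 and (9.8, 6.4) in frame 2.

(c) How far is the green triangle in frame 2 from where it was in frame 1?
4.2

The green triangle moved from (7.1, 6.9) to (3.0, 8.0), a distance of √(4.1² + 1.1²) ≈ 4.2.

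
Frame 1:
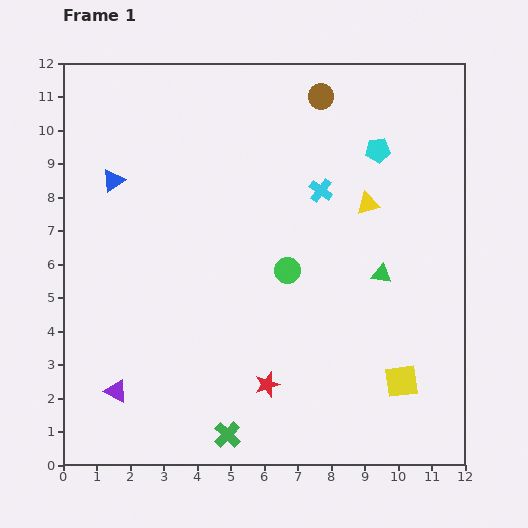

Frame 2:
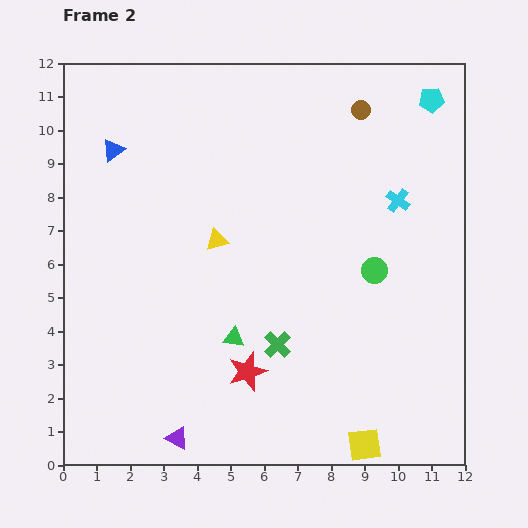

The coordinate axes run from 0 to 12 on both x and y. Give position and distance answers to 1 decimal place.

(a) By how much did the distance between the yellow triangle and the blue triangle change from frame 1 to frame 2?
-3.5

Distance in frame 1: 7.6. Distance in frame 2: 4.1.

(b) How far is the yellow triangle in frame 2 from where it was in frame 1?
4.6

The yellow triangle moved from (9.1, 7.8) to (4.6, 6.7), a distance of √(4.5² + 1.1²) ≈ 4.6.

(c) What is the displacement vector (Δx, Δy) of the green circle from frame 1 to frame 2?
(2.6, 0.0)

The green circle was at (6.7, 5.8) in frame 1 and (9.3, 5.8) in frame 2.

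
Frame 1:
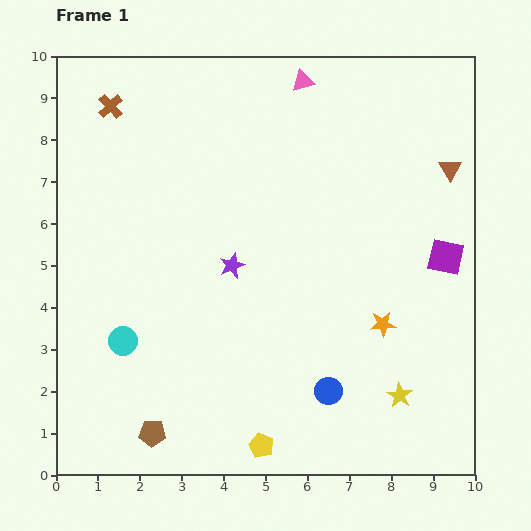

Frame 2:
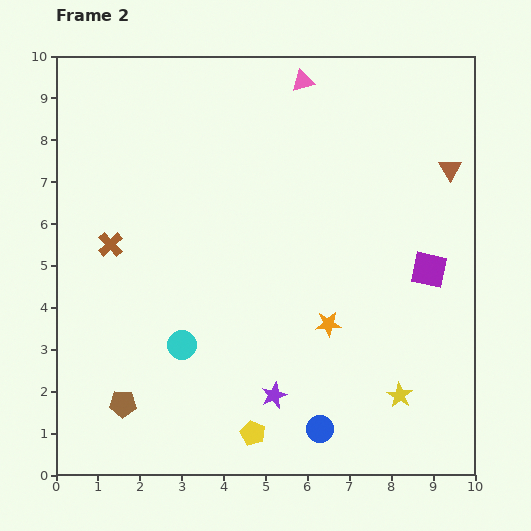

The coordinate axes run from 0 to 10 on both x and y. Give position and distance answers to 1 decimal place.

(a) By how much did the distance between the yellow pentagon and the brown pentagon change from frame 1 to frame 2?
+0.6

Distance in frame 1: 2.6. Distance in frame 2: 3.2.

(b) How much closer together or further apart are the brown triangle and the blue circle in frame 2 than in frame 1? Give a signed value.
+0.9

Distance in frame 1: 6.0. Distance in frame 2: 6.9.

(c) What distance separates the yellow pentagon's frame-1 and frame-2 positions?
0.4

The yellow pentagon moved from (4.9, 0.7) to (4.7, 1.0), a distance of √(0.2² + 0.3²) ≈ 0.4.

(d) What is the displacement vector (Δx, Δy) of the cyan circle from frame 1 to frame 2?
(1.4, -0.1)

The cyan circle was at (1.6, 3.2) in frame 1 and (3.0, 3.1) in frame 2.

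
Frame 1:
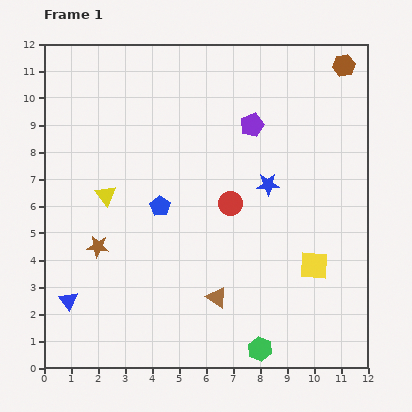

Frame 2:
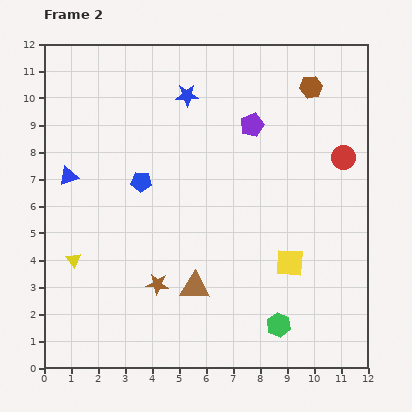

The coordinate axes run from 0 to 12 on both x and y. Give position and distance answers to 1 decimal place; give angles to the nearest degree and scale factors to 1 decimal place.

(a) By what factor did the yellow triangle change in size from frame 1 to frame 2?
0.7×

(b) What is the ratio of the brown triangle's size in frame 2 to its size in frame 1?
1.4×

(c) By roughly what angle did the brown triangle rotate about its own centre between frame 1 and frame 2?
33° counter-clockwise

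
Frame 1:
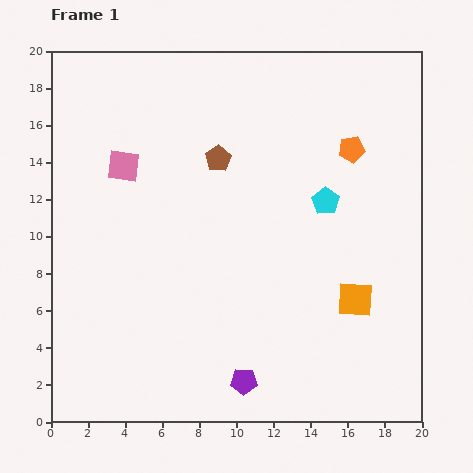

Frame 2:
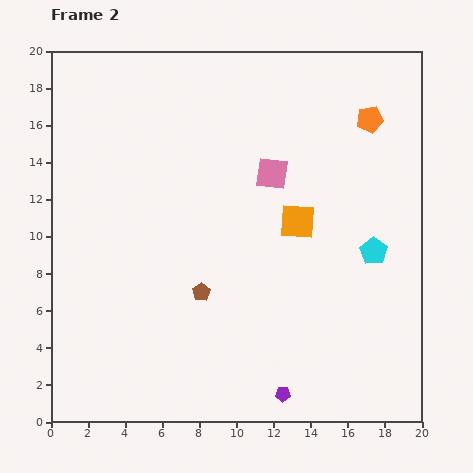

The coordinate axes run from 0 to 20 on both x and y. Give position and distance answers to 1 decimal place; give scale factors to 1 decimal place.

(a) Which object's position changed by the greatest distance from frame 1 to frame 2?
the pink square

(moved 8.0; next 7.3)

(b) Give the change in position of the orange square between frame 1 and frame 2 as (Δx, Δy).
(-3.1, 4.2)

The orange square was at (16.4, 6.6) in frame 1 and (13.3, 10.8) in frame 2.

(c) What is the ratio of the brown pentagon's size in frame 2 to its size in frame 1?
0.7×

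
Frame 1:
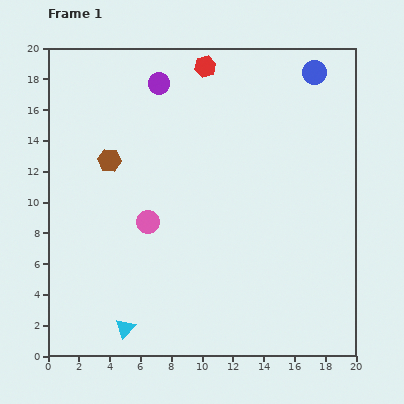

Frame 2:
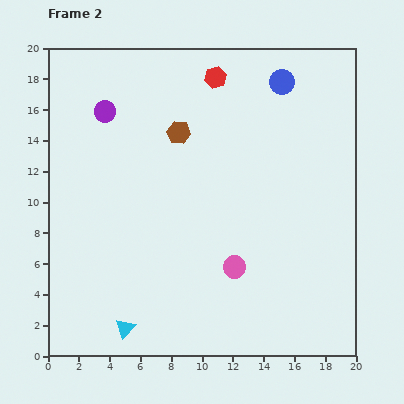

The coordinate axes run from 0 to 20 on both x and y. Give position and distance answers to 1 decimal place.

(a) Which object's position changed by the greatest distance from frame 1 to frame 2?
the pink circle

(moved 6.3; next 4.8)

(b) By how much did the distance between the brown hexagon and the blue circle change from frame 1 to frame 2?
-7.0

Distance in frame 1: 14.5. Distance in frame 2: 7.5.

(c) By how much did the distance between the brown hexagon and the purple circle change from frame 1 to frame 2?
-0.9

Distance in frame 1: 5.9. Distance in frame 2: 5.0.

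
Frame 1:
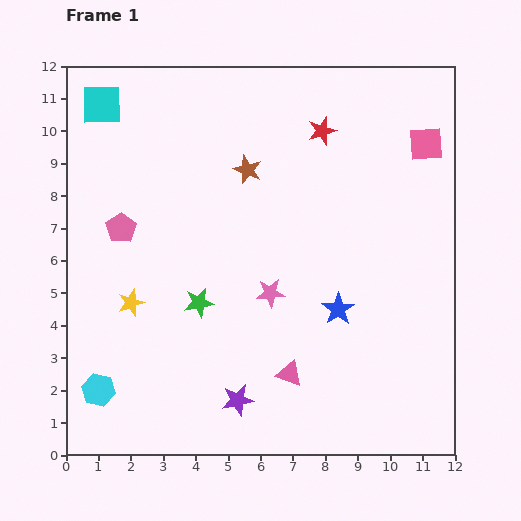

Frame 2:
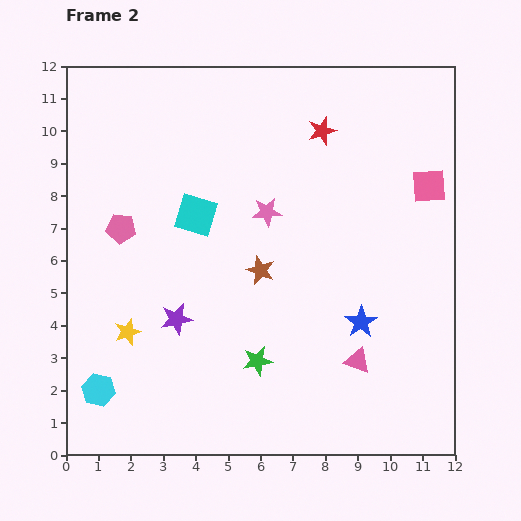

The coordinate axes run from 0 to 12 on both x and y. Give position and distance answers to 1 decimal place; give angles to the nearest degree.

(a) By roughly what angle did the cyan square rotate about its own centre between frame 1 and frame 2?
18° clockwise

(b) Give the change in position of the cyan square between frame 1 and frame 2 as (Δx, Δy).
(2.9, -3.4)

The cyan square was at (1.1, 10.8) in frame 1 and (4.0, 7.4) in frame 2.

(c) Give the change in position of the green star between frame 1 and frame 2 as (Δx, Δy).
(1.8, -1.8)

The green star was at (4.1, 4.7) in frame 1 and (5.9, 2.9) in frame 2.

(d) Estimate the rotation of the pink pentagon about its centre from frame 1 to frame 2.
30° counter-clockwise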